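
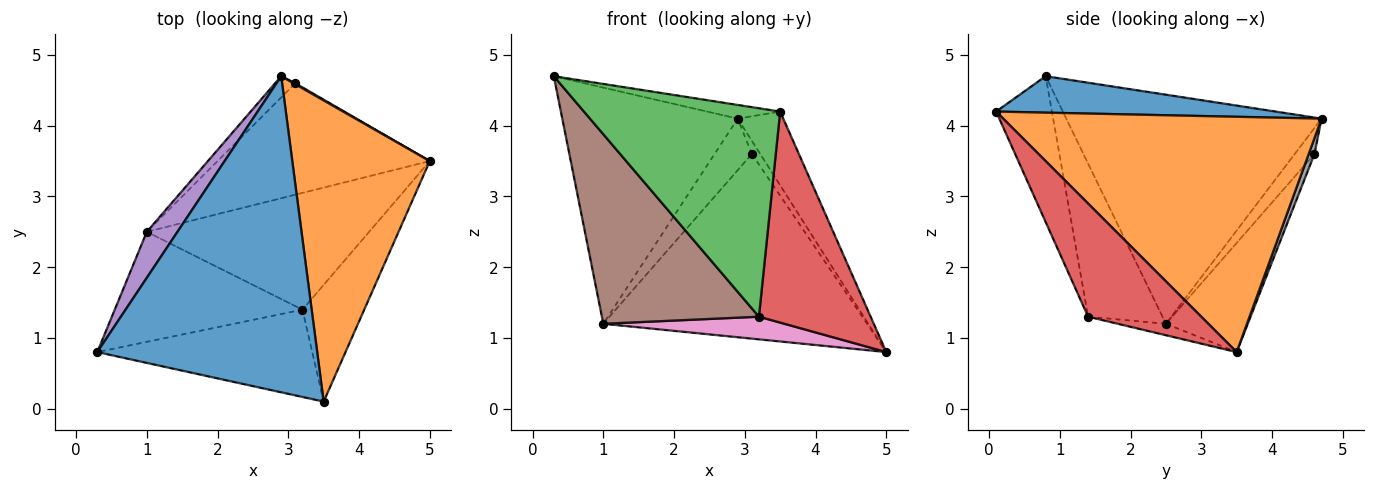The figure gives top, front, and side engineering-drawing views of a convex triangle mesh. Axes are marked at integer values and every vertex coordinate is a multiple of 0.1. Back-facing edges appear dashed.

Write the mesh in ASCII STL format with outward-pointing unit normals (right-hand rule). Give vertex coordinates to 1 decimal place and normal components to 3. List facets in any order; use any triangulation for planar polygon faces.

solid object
 facet normal 0.163 0.043 0.986
  outer loop
   vertex 2.9 4.7 4.1
   vertex 0.3 0.8 4.7
   vertex 3.5 0.1 4.2
  endloop
 endfacet
 facet normal 0.857 0.123 0.501
  outer loop
   vertex 2.9 4.7 4.1
   vertex 3.5 0.1 4.2
   vertex 5.0 3.5 0.8
  endloop
 endfacet
 facet normal -0.254 -0.892 -0.374
  outer loop
   vertex 3.2 1.4 1.3
   vertex 3.5 0.1 4.2
   vertex 0.3 0.8 4.7
  endloop
 endfacet
 facet normal 0.663 -0.655 -0.362
  outer loop
   vertex 3.2 1.4 1.3
   vertex 5.0 3.5 0.8
   vertex 3.5 0.1 4.2
  endloop
 endfacet
 facet normal -0.819 0.563 0.110
  outer loop
   vertex 1.0 2.5 1.2
   vertex 0.3 0.8 4.7
   vertex 2.9 4.7 4.1
  endloop
 endfacet
 facet normal -0.379 -0.800 -0.465
  outer loop
   vertex 1.0 2.5 1.2
   vertex 3.2 1.4 1.3
   vertex 0.3 0.8 4.7
  endloop
 endfacet
 facet normal -0.051 -0.190 -0.980
  outer loop
   vertex 1.0 2.5 1.2
   vertex 5.0 3.5 0.8
   vertex 3.2 1.4 1.3
  endloop
 endfacet
 facet normal 0.568 0.821 0.063
  outer loop
   vertex 3.1 4.6 3.6
   vertex 2.9 4.7 4.1
   vertex 5.0 3.5 0.8
  endloop
 endfacet
 facet normal -0.257 0.827 -0.499
  outer loop
   vertex 3.1 4.6 3.6
   vertex 5.0 3.5 0.8
   vertex 1.0 2.5 1.2
  endloop
 endfacet
 facet normal -0.440 0.831 -0.342
  outer loop
   vertex 3.1 4.6 3.6
   vertex 1.0 2.5 1.2
   vertex 2.9 4.7 4.1
  endloop
 endfacet
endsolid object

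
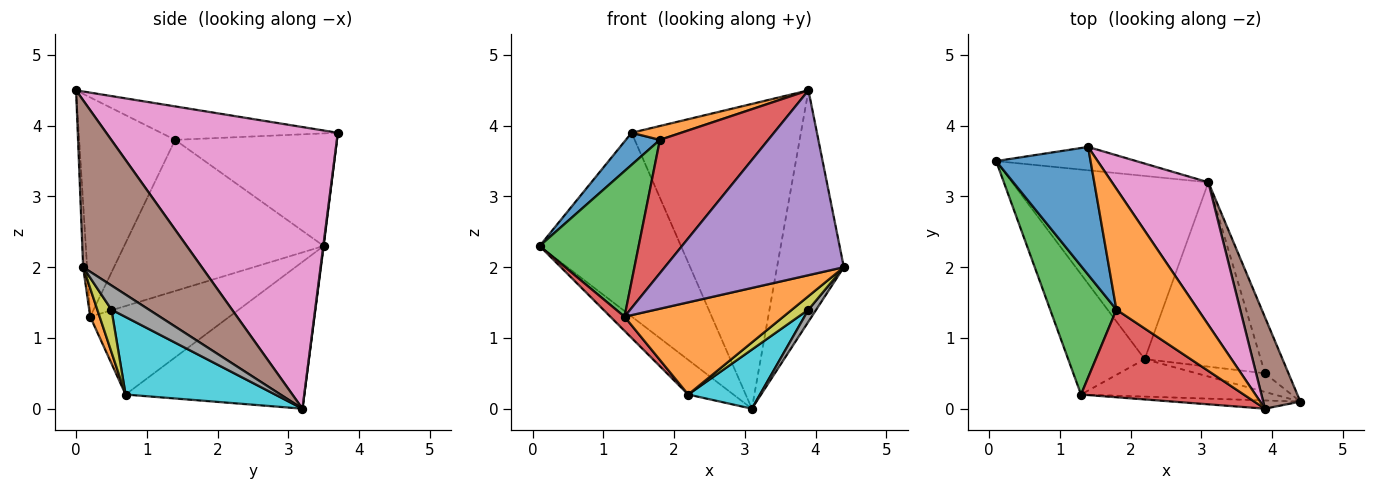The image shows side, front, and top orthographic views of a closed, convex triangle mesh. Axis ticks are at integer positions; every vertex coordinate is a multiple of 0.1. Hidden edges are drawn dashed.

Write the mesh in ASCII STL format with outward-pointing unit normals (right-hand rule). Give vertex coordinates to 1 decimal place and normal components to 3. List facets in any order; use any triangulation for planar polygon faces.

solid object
 facet normal 0.003 0.992 -0.126
  outer loop
   vertex 1.4 3.7 3.9
   vertex 3.1 3.2 0.0
   vertex 0.1 3.5 2.3
  endloop
 endfacet
 facet normal 0.055 -0.925 -0.376
  outer loop
   vertex 2.2 0.7 0.2
   vertex 4.4 0.1 2.0
   vertex 1.3 0.2 1.3
  endloop
 endfacet
 facet normal -0.592 0.150 -0.792
  outer loop
   vertex 2.2 0.7 0.2
   vertex 0.1 3.5 2.3
   vertex 3.1 3.2 0.0
  endloop
 endfacet
 facet normal -0.754 -0.077 -0.652
  outer loop
   vertex 2.2 0.7 0.2
   vertex 1.3 0.2 1.3
   vertex 0.1 3.5 2.3
  endloop
 endfacet
 facet normal -0.022 -0.999 -0.044
  outer loop
   vertex 3.9 0.0 4.5
   vertex 1.3 0.2 1.3
   vertex 4.4 0.1 2.0
  endloop
 endfacet
 facet normal 0.855 0.482 0.190
  outer loop
   vertex 3.9 0.0 4.5
   vertex 4.4 0.1 2.0
   vertex 3.1 3.2 0.0
  endloop
 endfacet
 facet normal 0.778 0.569 0.266
  outer loop
   vertex 3.9 0.0 4.5
   vertex 3.1 3.2 0.0
   vertex 1.4 3.7 3.9
  endloop
 endfacet
 facet normal 0.709 -0.147 -0.689
  outer loop
   vertex 3.9 0.5 1.4
   vertex 3.1 3.2 0.0
   vertex 4.4 0.1 2.0
  endloop
 endfacet
 facet normal 0.449 -0.524 -0.724
  outer loop
   vertex 3.9 0.5 1.4
   vertex 4.4 0.1 2.0
   vertex 2.2 0.7 0.2
  endloop
 endfacet
 facet normal 0.537 -0.258 -0.803
  outer loop
   vertex 3.9 0.5 1.4
   vertex 2.2 0.7 0.2
   vertex 3.1 3.2 0.0
  endloop
 endfacet
 facet normal -0.756 -0.159 0.634
  outer loop
   vertex 1.8 1.4 3.8
   vertex 1.4 3.7 3.9
   vertex 0.1 3.5 2.3
  endloop
 endfacet
 facet normal -0.377 -0.106 0.920
  outer loop
   vertex 1.8 1.4 3.8
   vertex 3.9 0.0 4.5
   vertex 1.4 3.7 3.9
  endloop
 endfacet
 facet normal -0.834 -0.414 0.365
  outer loop
   vertex 1.8 1.4 3.8
   vertex 0.1 3.5 2.3
   vertex 1.3 0.2 1.3
  endloop
 endfacet
 facet normal -0.595 -0.672 0.441
  outer loop
   vertex 1.8 1.4 3.8
   vertex 1.3 0.2 1.3
   vertex 3.9 0.0 4.5
  endloop
 endfacet
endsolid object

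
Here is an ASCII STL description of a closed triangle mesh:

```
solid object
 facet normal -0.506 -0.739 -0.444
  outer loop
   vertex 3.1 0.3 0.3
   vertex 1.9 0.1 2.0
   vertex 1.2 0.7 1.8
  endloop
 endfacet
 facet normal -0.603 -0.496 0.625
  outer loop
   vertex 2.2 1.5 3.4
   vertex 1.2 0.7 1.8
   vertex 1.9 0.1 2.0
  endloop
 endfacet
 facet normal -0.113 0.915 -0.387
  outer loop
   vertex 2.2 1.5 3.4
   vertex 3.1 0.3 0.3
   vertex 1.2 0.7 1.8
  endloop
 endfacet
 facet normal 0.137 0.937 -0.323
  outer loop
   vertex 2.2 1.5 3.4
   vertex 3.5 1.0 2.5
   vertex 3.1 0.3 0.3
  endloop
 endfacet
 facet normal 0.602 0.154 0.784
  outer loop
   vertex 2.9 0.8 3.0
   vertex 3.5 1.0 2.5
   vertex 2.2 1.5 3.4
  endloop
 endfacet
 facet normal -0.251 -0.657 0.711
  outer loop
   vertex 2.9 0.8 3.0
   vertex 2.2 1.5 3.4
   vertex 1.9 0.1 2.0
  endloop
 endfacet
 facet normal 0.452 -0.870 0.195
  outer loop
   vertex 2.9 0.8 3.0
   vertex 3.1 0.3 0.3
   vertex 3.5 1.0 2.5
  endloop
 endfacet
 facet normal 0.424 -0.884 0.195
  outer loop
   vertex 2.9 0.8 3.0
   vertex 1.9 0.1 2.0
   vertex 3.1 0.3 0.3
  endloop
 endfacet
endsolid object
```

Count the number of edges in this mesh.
12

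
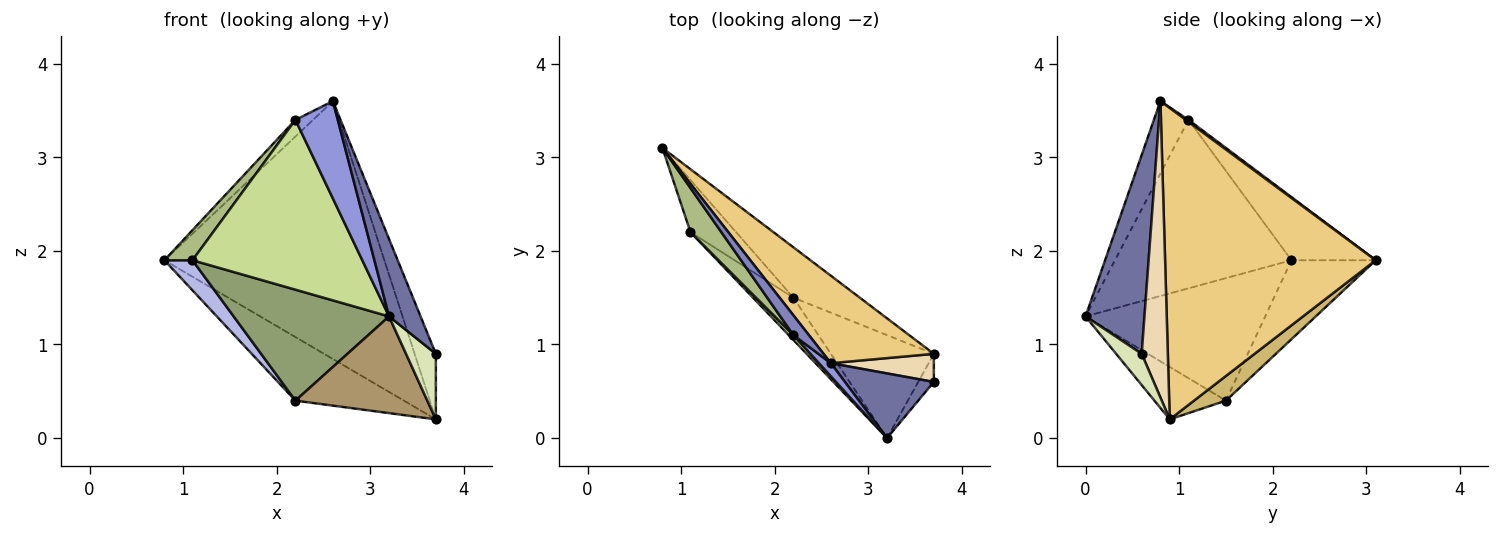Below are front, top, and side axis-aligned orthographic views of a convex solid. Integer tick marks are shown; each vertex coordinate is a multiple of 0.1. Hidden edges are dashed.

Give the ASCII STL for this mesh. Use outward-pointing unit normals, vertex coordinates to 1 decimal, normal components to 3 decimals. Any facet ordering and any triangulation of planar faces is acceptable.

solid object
 facet normal 0.820 -0.439 0.367
  outer loop
   vertex 2.6 0.8 3.6
   vertex 3.2 0.0 1.3
   vertex 3.7 0.6 0.9
  endloop
 endfacet
 facet normal 0.100 0.641 0.761
  outer loop
   vertex 2.2 1.1 3.4
   vertex 2.6 0.8 3.6
   vertex 0.8 3.1 1.9
  endloop
 endfacet
 facet normal -0.629 -0.770 0.104
  outer loop
   vertex 2.2 1.1 3.4
   vertex 3.2 0.0 1.3
   vertex 2.6 0.8 3.6
  endloop
 endfacet
 facet normal -0.832 -0.277 -0.481
  outer loop
   vertex 1.1 2.2 1.9
   vertex 0.8 3.1 1.9
   vertex 2.2 1.5 0.4
  endloop
 endfacet
 facet normal -0.734 -0.635 -0.242
  outer loop
   vertex 1.1 2.2 1.9
   vertex 2.2 1.5 0.4
   vertex 3.2 0.0 1.3
  endloop
 endfacet
 facet normal -0.861 -0.287 0.421
  outer loop
   vertex 1.1 2.2 1.9
   vertex 2.2 1.1 3.4
   vertex 0.8 3.1 1.9
  endloop
 endfacet
 facet normal -0.720 -0.693 0.020
  outer loop
   vertex 1.1 2.2 1.9
   vertex 3.2 0.0 1.3
   vertex 2.2 1.1 3.4
  endloop
 endfacet
 facet normal 0.619 -0.722 -0.309
  outer loop
   vertex 3.7 0.9 0.2
   vertex 3.7 0.6 0.9
   vertex 3.2 0.0 1.3
  endloop
 endfacet
 facet normal -0.348 -0.642 -0.683
  outer loop
   vertex 3.7 0.9 0.2
   vertex 3.2 0.0 1.3
   vertex 2.2 1.5 0.4
  endloop
 endfacet
 facet normal 0.225 0.764 -0.605
  outer loop
   vertex 3.7 0.9 0.2
   vertex 2.2 1.5 0.4
   vertex 0.8 3.1 1.9
  endloop
 endfacet
 facet normal 0.672 0.702 0.238
  outer loop
   vertex 3.7 0.9 0.2
   vertex 0.8 3.1 1.9
   vertex 2.6 0.8 3.6
  endloop
 endfacet
 facet normal 0.750 0.608 0.261
  outer loop
   vertex 3.7 0.9 0.2
   vertex 2.6 0.8 3.6
   vertex 3.7 0.6 0.9
  endloop
 endfacet
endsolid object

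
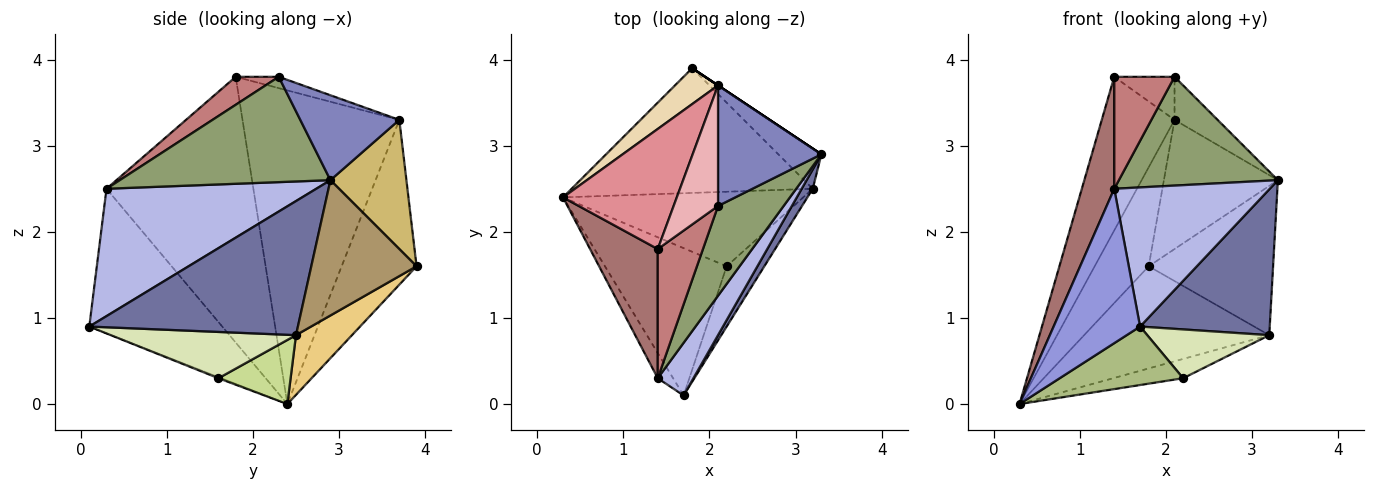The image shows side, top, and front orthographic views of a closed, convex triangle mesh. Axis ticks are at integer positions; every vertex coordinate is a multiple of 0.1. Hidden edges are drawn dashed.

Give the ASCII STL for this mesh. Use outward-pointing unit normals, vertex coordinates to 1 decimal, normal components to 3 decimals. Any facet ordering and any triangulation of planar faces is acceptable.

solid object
 facet normal 0.847 -0.527 0.070
  outer loop
   vertex 3.2 2.5 0.8
   vertex 3.3 2.9 2.6
   vertex 1.7 0.1 0.9
  endloop
 endfacet
 facet normal 0.612 0.266 0.745
  outer loop
   vertex 2.1 3.7 3.3
   vertex 2.1 2.3 3.8
   vertex 3.3 2.9 2.6
  endloop
 endfacet
 facet normal -0.835 -0.543 -0.089
  outer loop
   vertex 1.4 0.3 2.5
   vertex 0.3 2.4 0.0
   vertex 1.7 0.1 0.9
  endloop
 endfacet
 facet normal 0.784 -0.581 0.220
  outer loop
   vertex 1.4 0.3 2.5
   vertex 1.7 0.1 0.9
   vertex 3.3 2.9 2.6
  endloop
 endfacet
 facet normal 0.715 -0.539 0.445
  outer loop
   vertex 1.4 0.3 2.5
   vertex 3.3 2.9 2.6
   vertex 2.1 2.3 3.8
  endloop
 endfacet
 facet normal -0.009 -0.369 -0.929
  outer loop
   vertex 2.2 1.6 0.3
   vertex 1.7 0.1 0.9
   vertex 0.3 2.4 0.0
  endloop
 endfacet
 facet normal 0.250 0.243 -0.937
  outer loop
   vertex 2.2 1.6 0.3
   vertex 0.3 2.4 0.0
   vertex 3.2 2.5 0.8
  endloop
 endfacet
 facet normal 0.691 -0.455 -0.562
  outer loop
   vertex 2.2 1.6 0.3
   vertex 3.2 2.5 0.8
   vertex 1.7 0.1 0.9
  endloop
 endfacet
 facet normal 0.633 0.748 -0.201
  outer loop
   vertex 1.8 3.9 1.6
   vertex 3.3 2.9 2.6
   vertex 3.2 2.5 0.8
  endloop
 endfacet
 facet normal 0.555 0.832 0.000
  outer loop
   vertex 1.8 3.9 1.6
   vertex 2.1 3.7 3.3
   vertex 3.3 2.9 2.6
  endloop
 endfacet
 facet normal 0.188 0.622 -0.760
  outer loop
   vertex 1.8 3.9 1.6
   vertex 3.2 2.5 0.8
   vertex 0.3 2.4 0.0
  endloop
 endfacet
 facet normal -0.793 0.572 0.207
  outer loop
   vertex 1.8 3.9 1.6
   vertex 0.3 2.4 0.0
   vertex 2.1 3.7 3.3
  endloop
 endfacet
 facet normal -0.948 -0.209 0.241
  outer loop
   vertex 1.4 1.8 3.8
   vertex 0.3 2.4 0.0
   vertex 1.4 0.3 2.5
  endloop
 endfacet
 facet normal 0.424 -0.593 0.684
  outer loop
   vertex 1.4 1.8 3.8
   vertex 1.4 0.3 2.5
   vertex 2.1 2.3 3.8
  endloop
 endfacet
 facet normal -0.862 0.400 0.313
  outer loop
   vertex 1.4 1.8 3.8
   vertex 2.1 3.7 3.3
   vertex 0.3 2.4 0.0
  endloop
 endfacet
 facet normal -0.234 0.327 0.916
  outer loop
   vertex 1.4 1.8 3.8
   vertex 2.1 2.3 3.8
   vertex 2.1 3.7 3.3
  endloop
 endfacet
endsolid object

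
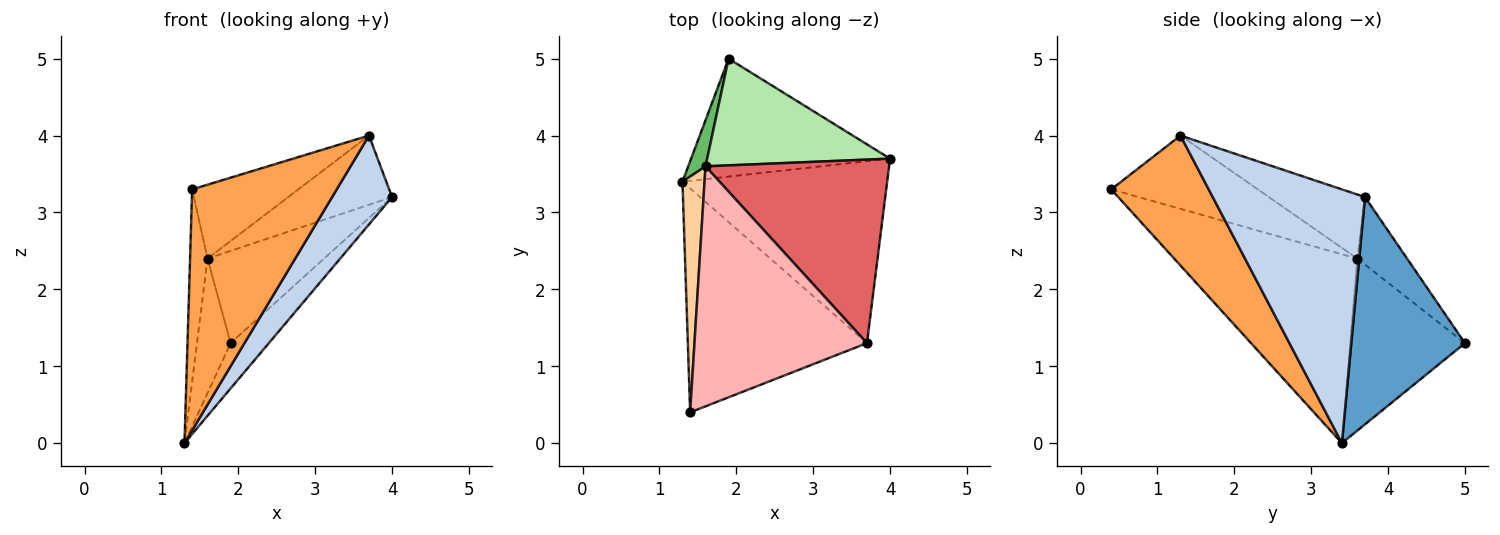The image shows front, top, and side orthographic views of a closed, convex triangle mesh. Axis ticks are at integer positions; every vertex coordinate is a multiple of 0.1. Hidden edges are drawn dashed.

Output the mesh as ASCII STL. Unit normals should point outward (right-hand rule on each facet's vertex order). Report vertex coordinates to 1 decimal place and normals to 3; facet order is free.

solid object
 facet normal 0.730 0.245 -0.639
  outer loop
   vertex 1.9 5.0 1.3
   vertex 4.0 3.7 3.2
   vertex 1.3 3.4 0.0
  endloop
 endfacet
 facet normal 0.744 -0.293 -0.600
  outer loop
   vertex 3.7 1.3 4.0
   vertex 1.3 3.4 0.0
   vertex 4.0 3.7 3.2
  endloop
 endfacet
 facet normal 0.443 -0.657 -0.610
  outer loop
   vertex 3.7 1.3 4.0
   vertex 1.4 0.4 3.3
   vertex 1.3 3.4 0.0
  endloop
 endfacet
 facet normal -0.989 0.094 0.116
  outer loop
   vertex 1.6 3.6 2.4
   vertex 1.3 3.4 0.0
   vertex 1.4 0.4 3.3
  endloop
 endfacet
 facet normal -0.955 0.280 0.096
  outer loop
   vertex 1.6 3.6 2.4
   vertex 1.9 5.0 1.3
   vertex 1.3 3.4 0.0
  endloop
 endfacet
 facet normal -0.269 0.630 0.728
  outer loop
   vertex 1.6 3.6 2.4
   vertex 4.0 3.7 3.2
   vertex 1.9 5.0 1.3
  endloop
 endfacet
 facet normal -0.310 0.335 0.889
  outer loop
   vertex 1.6 3.6 2.4
   vertex 3.7 1.3 4.0
   vertex 4.0 3.7 3.2
  endloop
 endfacet
 facet normal -0.376 0.273 0.886
  outer loop
   vertex 1.6 3.6 2.4
   vertex 1.4 0.4 3.3
   vertex 3.7 1.3 4.0
  endloop
 endfacet
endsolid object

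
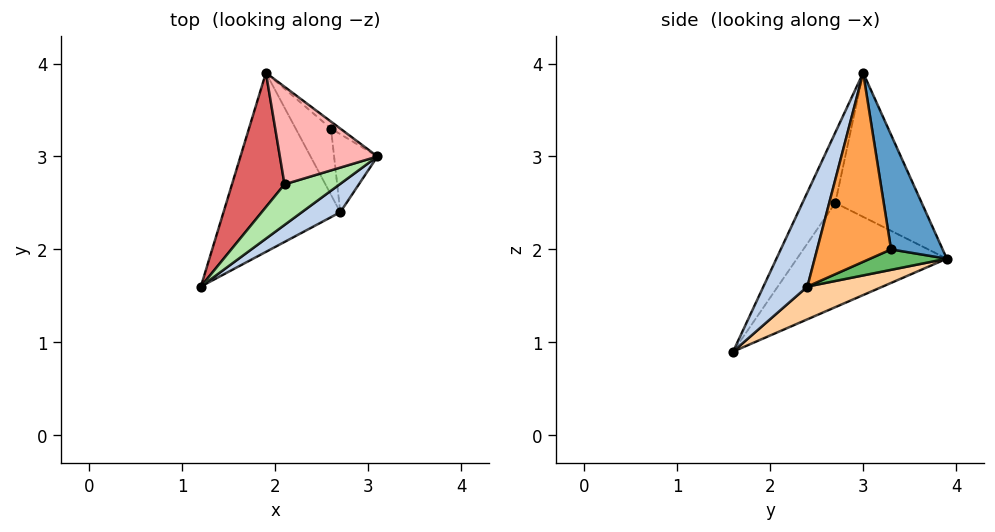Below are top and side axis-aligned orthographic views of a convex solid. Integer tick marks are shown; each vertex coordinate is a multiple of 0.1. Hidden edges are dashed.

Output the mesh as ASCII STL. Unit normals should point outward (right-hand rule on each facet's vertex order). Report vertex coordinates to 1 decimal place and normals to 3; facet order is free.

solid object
 facet normal 0.654 0.754 -0.053
  outer loop
   vertex 2.6 3.3 2.0
   vertex 1.9 3.9 1.9
   vertex 3.1 3.0 3.9
  endloop
 endfacet
 facet normal 0.403 -0.900 0.165
  outer loop
   vertex 2.7 2.4 1.6
   vertex 3.1 3.0 3.9
   vertex 1.2 1.6 0.9
  endloop
 endfacet
 facet normal 0.954 0.203 -0.219
  outer loop
   vertex 2.7 2.4 1.6
   vertex 2.6 3.3 2.0
   vertex 3.1 3.0 3.9
  endloop
 endfacet
 facet normal 0.256 0.319 -0.913
  outer loop
   vertex 2.7 2.4 1.6
   vertex 1.2 1.6 0.9
   vertex 1.9 3.9 1.9
  endloop
 endfacet
 facet normal 0.459 0.403 -0.792
  outer loop
   vertex 2.7 2.4 1.6
   vertex 1.9 3.9 1.9
   vertex 2.6 3.3 2.0
  endloop
 endfacet
 facet normal -0.763 -0.245 0.598
  outer loop
   vertex 2.1 2.7 2.5
   vertex 1.2 1.6 0.9
   vertex 3.1 3.0 3.9
  endloop
 endfacet
 facet normal -0.890 0.076 0.449
  outer loop
   vertex 2.1 2.7 2.5
   vertex 1.9 3.9 1.9
   vertex 1.2 1.6 0.9
  endloop
 endfacet
 facet normal -0.820 0.141 0.555
  outer loop
   vertex 2.1 2.7 2.5
   vertex 3.1 3.0 3.9
   vertex 1.9 3.9 1.9
  endloop
 endfacet
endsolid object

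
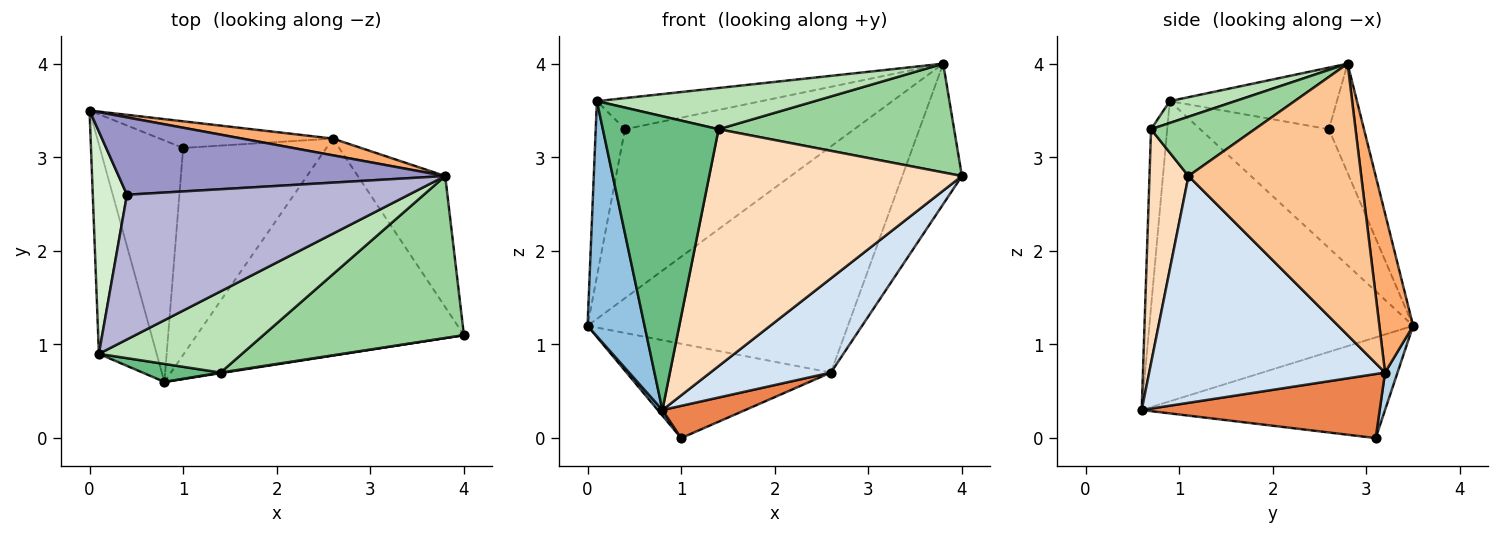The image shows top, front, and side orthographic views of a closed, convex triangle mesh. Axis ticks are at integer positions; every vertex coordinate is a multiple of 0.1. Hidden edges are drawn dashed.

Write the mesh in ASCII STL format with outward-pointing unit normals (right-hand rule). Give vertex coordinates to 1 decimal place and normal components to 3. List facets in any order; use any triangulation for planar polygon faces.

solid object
 facet normal -0.771 -0.015 -0.637
  outer loop
   vertex 1.0 3.1 0.0
   vertex 0.8 0.6 0.3
   vertex 0.0 3.5 1.2
  endloop
 endfacet
 facet normal -0.961 -0.208 -0.185
  outer loop
   vertex 0.1 0.9 3.6
   vertex 0.0 3.5 1.2
   vertex 0.8 0.6 0.3
  endloop
 endfacet
 facet normal 0.059 0.961 -0.271
  outer loop
   vertex 2.6 3.2 0.7
   vertex 1.0 3.1 0.0
   vertex 0.0 3.5 1.2
  endloop
 endfacet
 facet normal 0.614 -0.314 -0.724
  outer loop
   vertex 2.6 3.2 0.7
   vertex 4.0 1.1 2.8
   vertex 0.8 0.6 0.3
  endloop
 endfacet
 facet normal 0.404 -0.141 -0.904
  outer loop
   vertex 2.6 3.2 0.7
   vertex 0.8 0.6 0.3
   vertex 1.0 3.1 0.0
  endloop
 endfacet
 facet normal 0.128 0.989 0.073
  outer loop
   vertex 3.8 2.8 4.0
   vertex 2.6 3.2 0.7
   vertex 0.0 3.5 1.2
  endloop
 endfacet
 facet normal 0.904 0.312 -0.291
  outer loop
   vertex 3.8 2.8 4.0
   vertex 4.0 1.1 2.8
   vertex 2.6 3.2 0.7
  endloop
 endfacet
 facet normal 0.153 -0.988 0.002
  outer loop
   vertex 1.4 0.7 3.3
   vertex 0.8 0.6 0.3
   vertex 4.0 1.1 2.8
  endloop
 endfacet
 facet normal -0.138 -0.989 0.061
  outer loop
   vertex 1.4 0.7 3.3
   vertex 0.1 0.9 3.6
   vertex 0.8 0.6 0.3
  endloop
 endfacet
 facet normal 0.238 -0.541 0.806
  outer loop
   vertex 1.4 0.7 3.3
   vertex 4.0 1.1 2.8
   vertex 3.8 2.8 4.0
  endloop
 endfacet
 facet normal 0.135 -0.449 0.883
  outer loop
   vertex 1.4 0.7 3.3
   vertex 3.8 2.8 4.0
   vertex 0.1 0.9 3.6
  endloop
 endfacet
 facet normal -0.939 0.213 0.270
  outer loop
   vertex 0.4 2.6 3.3
   vertex 0.0 3.5 1.2
   vertex 0.1 0.9 3.6
  endloop
 endfacet
 facet normal -0.138 0.901 0.412
  outer loop
   vertex 0.4 2.6 3.3
   vertex 3.8 2.8 4.0
   vertex 0.0 3.5 1.2
  endloop
 endfacet
 facet normal -0.209 0.206 0.956
  outer loop
   vertex 0.4 2.6 3.3
   vertex 0.1 0.9 3.6
   vertex 3.8 2.8 4.0
  endloop
 endfacet
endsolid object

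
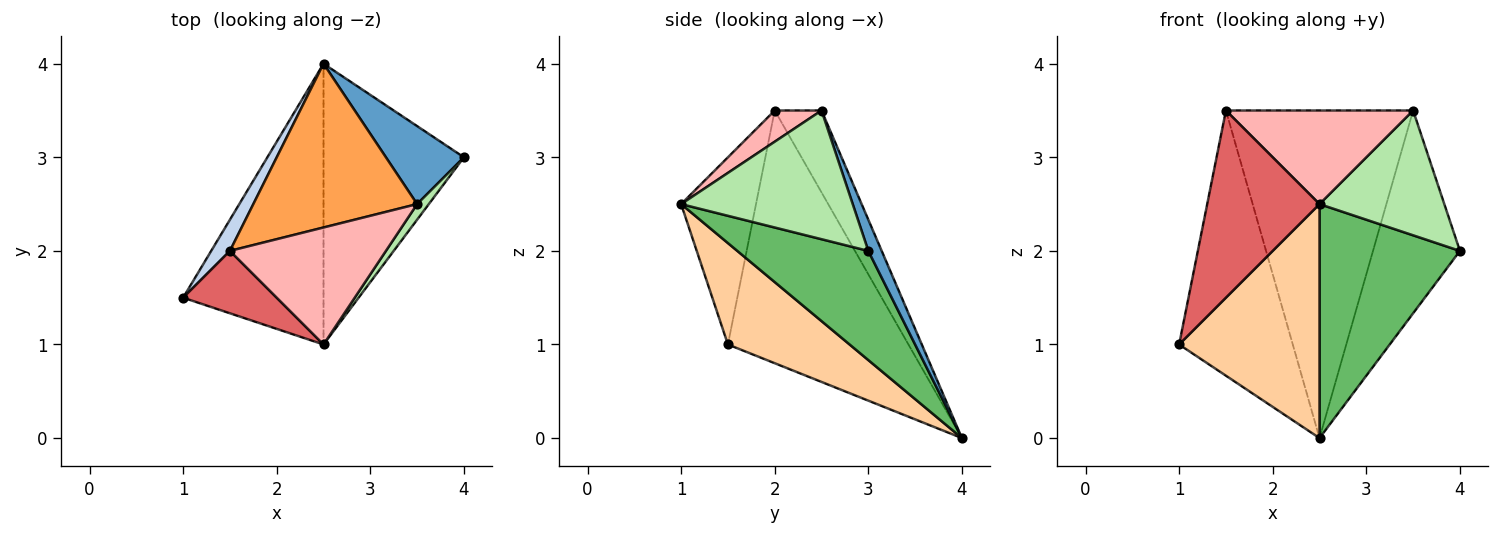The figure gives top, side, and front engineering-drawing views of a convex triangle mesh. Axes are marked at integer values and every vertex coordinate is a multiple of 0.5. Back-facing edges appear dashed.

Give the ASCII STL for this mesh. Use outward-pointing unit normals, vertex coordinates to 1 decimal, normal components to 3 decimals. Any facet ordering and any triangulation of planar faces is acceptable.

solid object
 facet normal 0.142 0.924 0.355
  outer loop
   vertex 3.5 2.5 3.5
   vertex 4.0 3.0 2.0
   vertex 2.5 4.0 0.0
  endloop
 endfacet
 facet normal -0.845 0.532 0.063
  outer loop
   vertex 1.5 2.0 3.5
   vertex 2.5 4.0 0.0
   vertex 1.0 1.5 1.0
  endloop
 endfacet
 facet normal -0.218 0.873 0.436
  outer loop
   vertex 1.5 2.0 3.5
   vertex 3.5 2.5 3.5
   vertex 2.5 4.0 0.0
  endloop
 endfacet
 facet normal 0.485 -0.560 -0.672
  outer loop
   vertex 2.5 1.0 2.5
   vertex 1.0 1.5 1.0
   vertex 2.5 4.0 0.0
  endloop
 endfacet
 facet normal 0.513 -0.550 -0.659
  outer loop
   vertex 2.5 1.0 2.5
   vertex 2.5 4.0 0.0
   vertex 4.0 3.0 2.0
  endloop
 endfacet
 facet normal 0.807 -0.587 0.073
  outer loop
   vertex 2.5 1.0 2.5
   vertex 4.0 3.0 2.0
   vertex 3.5 2.5 3.5
  endloop
 endfacet
 facet normal -0.535 -0.802 0.267
  outer loop
   vertex 2.5 1.0 2.5
   vertex 1.5 2.0 3.5
   vertex 1.0 1.5 1.0
  endloop
 endfacet
 facet normal 0.154 -0.617 0.772
  outer loop
   vertex 2.5 1.0 2.5
   vertex 3.5 2.5 3.5
   vertex 1.5 2.0 3.5
  endloop
 endfacet
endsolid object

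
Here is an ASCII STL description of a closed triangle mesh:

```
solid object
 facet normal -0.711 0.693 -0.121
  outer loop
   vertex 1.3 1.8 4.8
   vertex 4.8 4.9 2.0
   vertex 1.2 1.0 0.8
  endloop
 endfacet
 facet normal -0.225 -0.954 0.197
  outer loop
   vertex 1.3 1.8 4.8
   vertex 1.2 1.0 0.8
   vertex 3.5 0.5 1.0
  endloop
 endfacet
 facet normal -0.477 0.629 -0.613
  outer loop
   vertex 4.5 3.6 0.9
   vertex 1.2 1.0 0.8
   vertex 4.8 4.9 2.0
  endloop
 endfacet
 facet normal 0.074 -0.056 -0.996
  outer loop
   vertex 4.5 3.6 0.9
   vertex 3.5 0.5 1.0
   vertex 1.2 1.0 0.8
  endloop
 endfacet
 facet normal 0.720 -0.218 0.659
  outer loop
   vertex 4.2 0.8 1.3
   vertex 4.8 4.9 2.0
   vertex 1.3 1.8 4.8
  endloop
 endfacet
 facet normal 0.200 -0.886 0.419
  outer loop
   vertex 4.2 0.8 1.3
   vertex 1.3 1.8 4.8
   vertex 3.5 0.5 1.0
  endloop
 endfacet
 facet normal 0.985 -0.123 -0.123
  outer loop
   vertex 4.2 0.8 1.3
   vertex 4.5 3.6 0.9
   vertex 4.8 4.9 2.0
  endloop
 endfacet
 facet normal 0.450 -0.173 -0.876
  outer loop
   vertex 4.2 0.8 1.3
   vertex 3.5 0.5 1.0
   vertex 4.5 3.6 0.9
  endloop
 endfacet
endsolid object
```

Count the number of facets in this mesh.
8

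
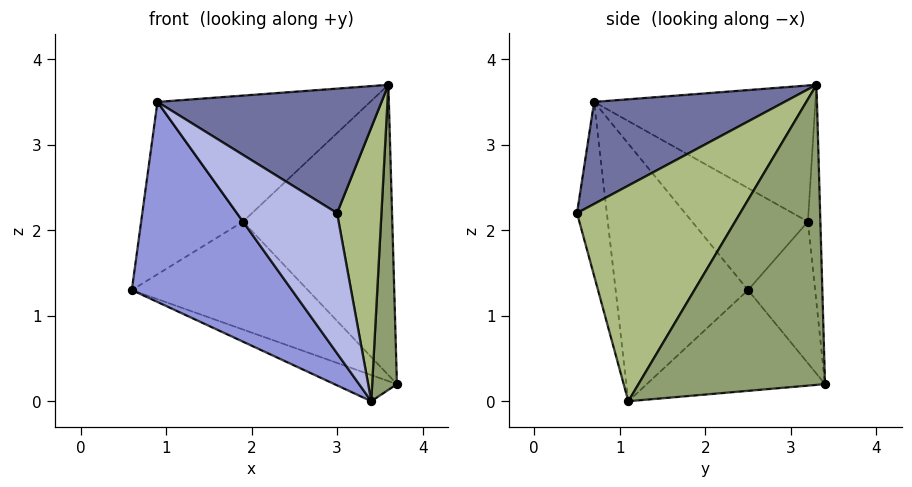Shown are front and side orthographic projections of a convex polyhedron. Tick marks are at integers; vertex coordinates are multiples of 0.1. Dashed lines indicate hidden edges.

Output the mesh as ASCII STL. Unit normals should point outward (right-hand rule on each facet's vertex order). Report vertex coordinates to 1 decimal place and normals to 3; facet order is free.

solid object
 facet normal 0.422 -0.497 0.758
  outer loop
   vertex 0.9 0.7 3.5
   vertex 3.0 0.5 2.2
   vertex 3.6 3.3 3.7
  endloop
 endfacet
 facet normal -0.364 0.128 -0.922
  outer loop
   vertex 3.4 1.1 0.0
   vertex 0.6 2.5 1.3
   vertex 3.7 3.4 0.2
  endloop
 endfacet
 facet normal -0.560 -0.677 -0.477
  outer loop
   vertex 3.4 1.1 0.0
   vertex 0.9 0.7 3.5
   vertex 0.6 2.5 1.3
  endloop
 endfacet
 facet normal -0.272 -0.915 -0.299
  outer loop
   vertex 3.4 1.1 0.0
   vertex 3.0 0.5 2.2
   vertex 0.9 0.7 3.5
  endloop
 endfacet
 facet normal 0.991 -0.131 0.025
  outer loop
   vertex 3.4 1.1 0.0
   vertex 3.7 3.4 0.2
   vertex 3.6 3.3 3.7
  endloop
 endfacet
 facet normal 0.960 -0.261 0.103
  outer loop
   vertex 3.4 1.1 0.0
   vertex 3.6 3.3 3.7
   vertex 3.0 0.5 2.2
  endloop
 endfacet
 facet normal -0.346 0.909 -0.232
  outer loop
   vertex 1.9 3.2 2.1
   vertex 3.7 3.4 0.2
   vertex 0.6 2.5 1.3
  endloop
 endfacet
 facet normal -0.083 0.996 0.026
  outer loop
   vertex 1.9 3.2 2.1
   vertex 3.6 3.3 3.7
   vertex 3.7 3.4 0.2
  endloop
 endfacet
 facet normal -0.632 0.555 0.541
  outer loop
   vertex 1.9 3.2 2.1
   vertex 0.6 2.5 1.3
   vertex 0.9 0.7 3.5
  endloop
 endfacet
 facet normal -0.584 0.562 0.586
  outer loop
   vertex 1.9 3.2 2.1
   vertex 0.9 0.7 3.5
   vertex 3.6 3.3 3.7
  endloop
 endfacet
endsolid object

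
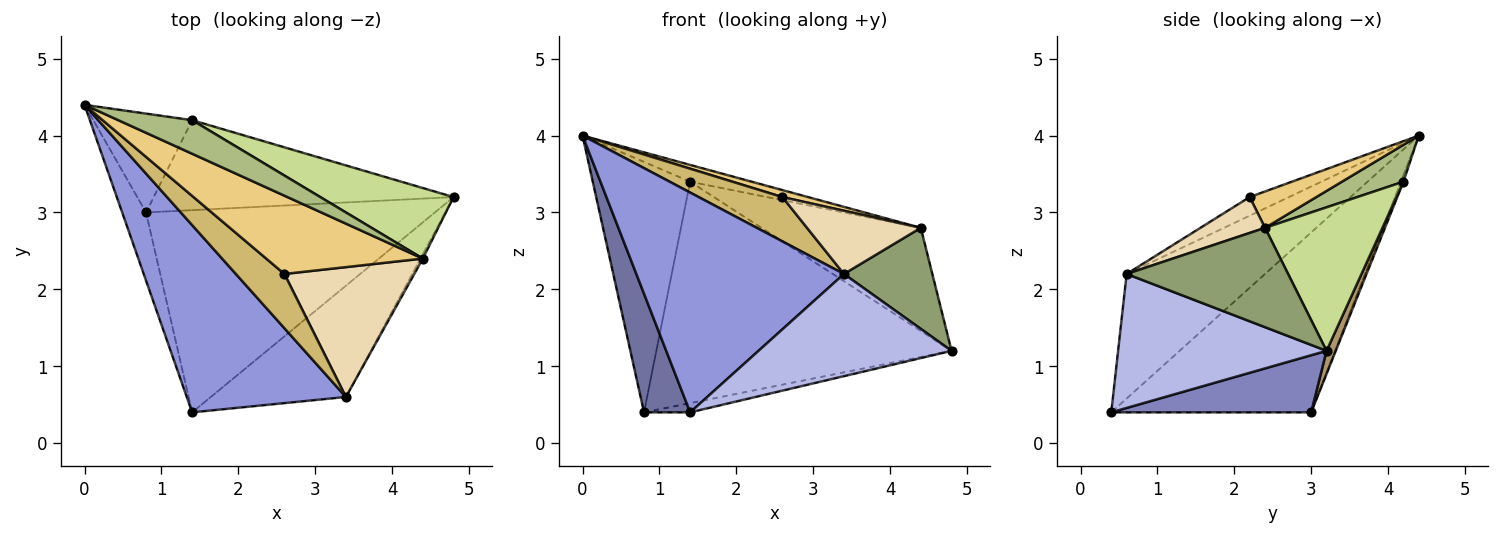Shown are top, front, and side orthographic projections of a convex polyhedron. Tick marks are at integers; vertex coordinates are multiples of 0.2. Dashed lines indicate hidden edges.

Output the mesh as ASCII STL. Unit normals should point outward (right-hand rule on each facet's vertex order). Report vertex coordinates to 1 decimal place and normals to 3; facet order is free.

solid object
 facet normal -0.966 -0.223 -0.128
  outer loop
   vertex 0.8 3.0 0.4
   vertex 1.4 0.4 0.4
   vertex 0.0 4.4 4.0
  endloop
 endfacet
 facet normal 0.194 0.045 -0.980
  outer loop
   vertex 0.8 3.0 0.4
   vertex 4.8 3.2 1.2
   vertex 1.4 0.4 0.4
  endloop
 endfacet
 facet normal -0.453 -0.679 0.578
  outer loop
   vertex 3.4 0.6 2.2
   vertex 0.0 4.4 4.0
   vertex 1.4 0.4 0.4
  endloop
 endfacet
 facet normal 0.590 -0.546 -0.595
  outer loop
   vertex 3.4 0.6 2.2
   vertex 1.4 0.4 0.4
   vertex 4.8 3.2 1.2
  endloop
 endfacet
 facet normal 0.877 -0.480 -0.021
  outer loop
   vertex 4.4 2.4 2.8
   vertex 3.4 0.6 2.2
   vertex 4.8 3.2 1.2
  endloop
 endfacet
 facet normal 0.408 0.408 0.816
  outer loop
   vertex 1.4 4.2 3.4
   vertex 0.0 4.4 4.0
   vertex 4.4 2.4 2.8
  endloop
 endfacet
 facet normal 0.520 0.705 0.482
  outer loop
   vertex 1.4 4.2 3.4
   vertex 4.4 2.4 2.8
   vertex 4.8 3.2 1.2
  endloop
 endfacet
 facet normal -0.024 0.930 -0.367
  outer loop
   vertex 1.4 4.2 3.4
   vertex 0.8 3.0 0.4
   vertex 0.0 4.4 4.0
  endloop
 endfacet
 facet normal 0.029 0.926 -0.376
  outer loop
   vertex 1.4 4.2 3.4
   vertex 4.8 3.2 1.2
   vertex 0.8 3.0 0.4
  endloop
 endfacet
 facet normal -0.285 -0.606 0.742
  outer loop
   vertex 2.6 2.2 3.2
   vertex 0.0 4.4 4.0
   vertex 3.4 0.6 2.2
  endloop
 endfacet
 facet normal 0.225 -0.087 0.970
  outer loop
   vertex 2.6 2.2 3.2
   vertex 4.4 2.4 2.8
   vertex 0.0 4.4 4.0
  endloop
 endfacet
 facet normal 0.241 -0.425 0.873
  outer loop
   vertex 2.6 2.2 3.2
   vertex 3.4 0.6 2.2
   vertex 4.4 2.4 2.8
  endloop
 endfacet
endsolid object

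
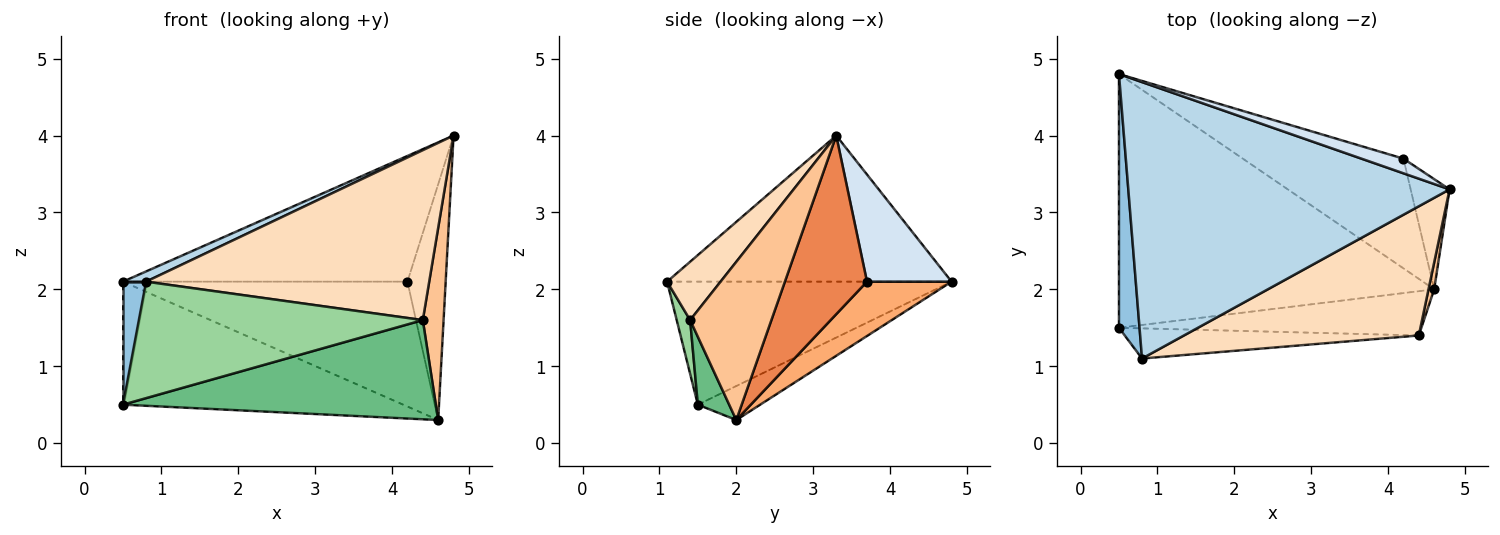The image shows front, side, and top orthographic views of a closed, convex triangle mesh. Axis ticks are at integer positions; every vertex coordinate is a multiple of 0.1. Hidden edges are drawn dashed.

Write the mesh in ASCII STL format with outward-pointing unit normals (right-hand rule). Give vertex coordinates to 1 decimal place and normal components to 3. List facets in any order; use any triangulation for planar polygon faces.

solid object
 facet normal -0.097 0.434 -0.896
  outer loop
   vertex 4.6 2.0 0.3
   vertex 0.5 1.5 0.5
   vertex 0.5 4.8 2.1
  endloop
 endfacet
 facet normal -0.983 -0.080 0.164
  outer loop
   vertex 0.8 1.1 2.1
   vertex 0.5 4.8 2.1
   vertex 0.5 1.5 0.5
  endloop
 endfacet
 facet normal -0.414 -0.034 0.910
  outer loop
   vertex 0.8 1.1 2.1
   vertex 4.8 3.3 4.0
   vertex 0.5 4.8 2.1
  endloop
 endfacet
 facet normal 0.283 0.953 0.111
  outer loop
   vertex 4.2 3.7 2.1
   vertex 0.5 4.8 2.1
   vertex 4.8 3.3 4.0
  endloop
 endfacet
 facet normal 0.889 0.414 -0.194
  outer loop
   vertex 4.2 3.7 2.1
   vertex 4.8 3.3 4.0
   vertex 4.6 2.0 0.3
  endloop
 endfacet
 facet normal 0.218 0.733 -0.644
  outer loop
   vertex 4.2 3.7 2.1
   vertex 4.6 2.0 0.3
   vertex 0.5 4.8 2.1
  endloop
 endfacet
 facet normal 0.968 -0.248 0.035
  outer loop
   vertex 4.4 1.4 1.6
   vertex 4.6 2.0 0.3
   vertex 4.8 3.3 4.0
  endloop
 endfacet
 facet normal 0.149 -0.787 0.598
  outer loop
   vertex 4.4 1.4 1.6
   vertex 4.8 3.3 4.0
   vertex 0.8 1.1 2.1
  endloop
 endfacet
 facet normal 0.091 -0.909 -0.406
  outer loop
   vertex 4.4 1.4 1.6
   vertex 0.5 1.5 0.5
   vertex 4.6 2.0 0.3
  endloop
 endfacet
 facet normal 0.046 -0.967 -0.250
  outer loop
   vertex 4.4 1.4 1.6
   vertex 0.8 1.1 2.1
   vertex 0.5 1.5 0.5
  endloop
 endfacet
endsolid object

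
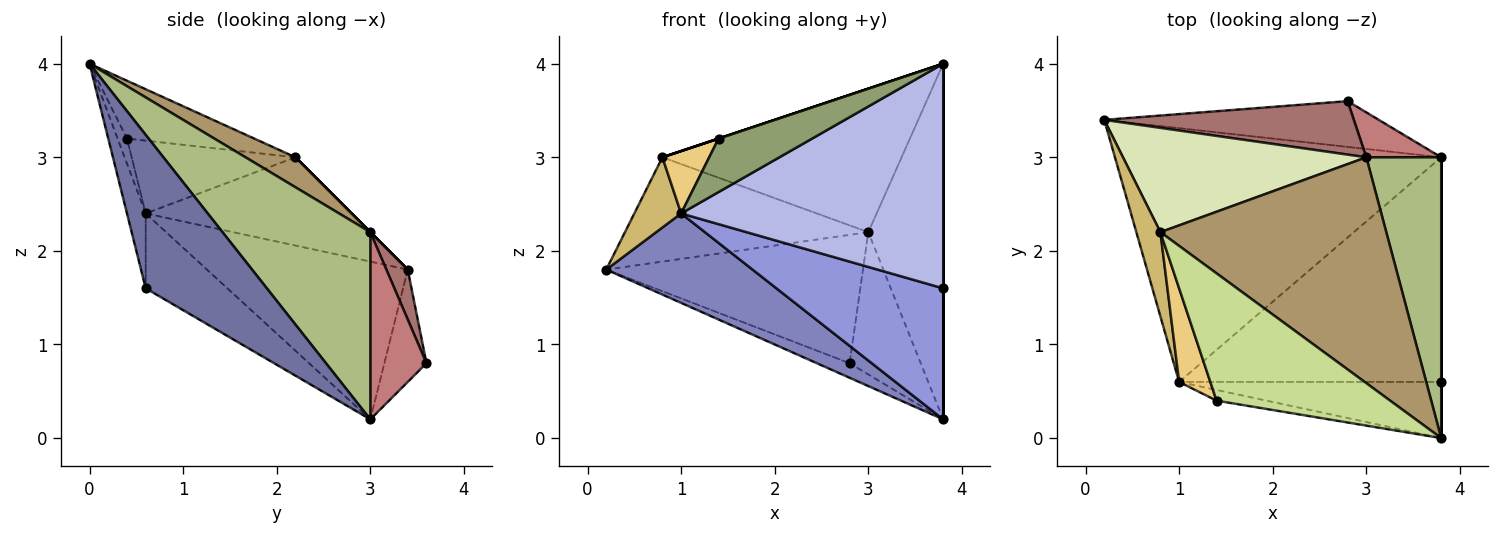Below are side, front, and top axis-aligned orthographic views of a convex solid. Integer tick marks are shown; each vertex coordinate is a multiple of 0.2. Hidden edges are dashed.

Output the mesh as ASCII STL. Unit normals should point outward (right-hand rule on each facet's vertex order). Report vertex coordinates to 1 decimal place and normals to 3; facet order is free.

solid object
 facet normal 1.000 0.000 0.000
  outer loop
   vertex 3.8 0.0 4.0
   vertex 3.8 0.6 1.6
   vertex 3.8 3.0 0.2
  endloop
 endfacet
 facet normal -0.415 -0.302 -0.858
  outer loop
   vertex 1.0 0.6 2.4
   vertex 0.2 3.4 1.8
   vertex 3.8 3.0 0.2
  endloop
 endfacet
 facet normal -0.240 -0.489 -0.839
  outer loop
   vertex 1.0 0.6 2.4
   vertex 3.8 3.0 0.2
   vertex 3.8 0.6 1.6
  endloop
 endfacet
 facet normal -0.069 -0.968 -0.242
  outer loop
   vertex 1.0 0.6 2.4
   vertex 3.8 0.6 1.6
   vertex 3.8 0.0 4.0
  endloop
 endfacet
 facet normal -0.098 -0.976 -0.195
  outer loop
   vertex 1.0 0.6 2.4
   vertex 3.8 0.0 4.0
   vertex 1.4 0.4 3.2
  endloop
 endfacet
 facet normal 0.840 0.426 0.336
  outer loop
   vertex 3.0 3.0 2.2
   vertex 3.8 0.0 4.0
   vertex 3.8 3.0 0.2
  endloop
 endfacet
 facet normal -0.316 0.000 0.949
  outer loop
   vertex 0.8 2.2 3.0
   vertex 1.4 0.4 3.2
   vertex 3.8 0.0 4.0
  endloop
 endfacet
 facet normal 0.000 0.707 0.707
  outer loop
   vertex 0.8 2.2 3.0
   vertex 3.0 3.0 2.2
   vertex 0.2 3.4 1.8
  endloop
 endfacet
 facet normal 0.111 0.533 0.839
  outer loop
   vertex 0.8 2.2 3.0
   vertex 3.8 0.0 4.0
   vertex 3.0 3.0 2.2
  endloop
 endfacet
 facet normal -0.942 -0.214 0.257
  outer loop
   vertex 0.8 2.2 3.0
   vertex 0.2 3.4 1.8
   vertex 1.0 0.6 2.4
  endloop
 endfacet
 facet normal -0.889 -0.254 0.381
  outer loop
   vertex 0.8 2.2 3.0
   vertex 1.0 0.6 2.4
   vertex 1.4 0.4 3.2
  endloop
 endfacet
 facet normal -0.363 0.282 -0.888
  outer loop
   vertex 2.8 3.6 0.8
   vertex 3.8 3.0 0.2
   vertex 0.2 3.4 1.8
  endloop
 endfacet
 facet normal 0.077 0.920 0.383
  outer loop
   vertex 2.8 3.6 0.8
   vertex 0.2 3.4 1.8
   vertex 3.0 3.0 2.2
  endloop
 endfacet
 facet normal 0.601 0.762 0.241
  outer loop
   vertex 2.8 3.6 0.8
   vertex 3.0 3.0 2.2
   vertex 3.8 3.0 0.2
  endloop
 endfacet
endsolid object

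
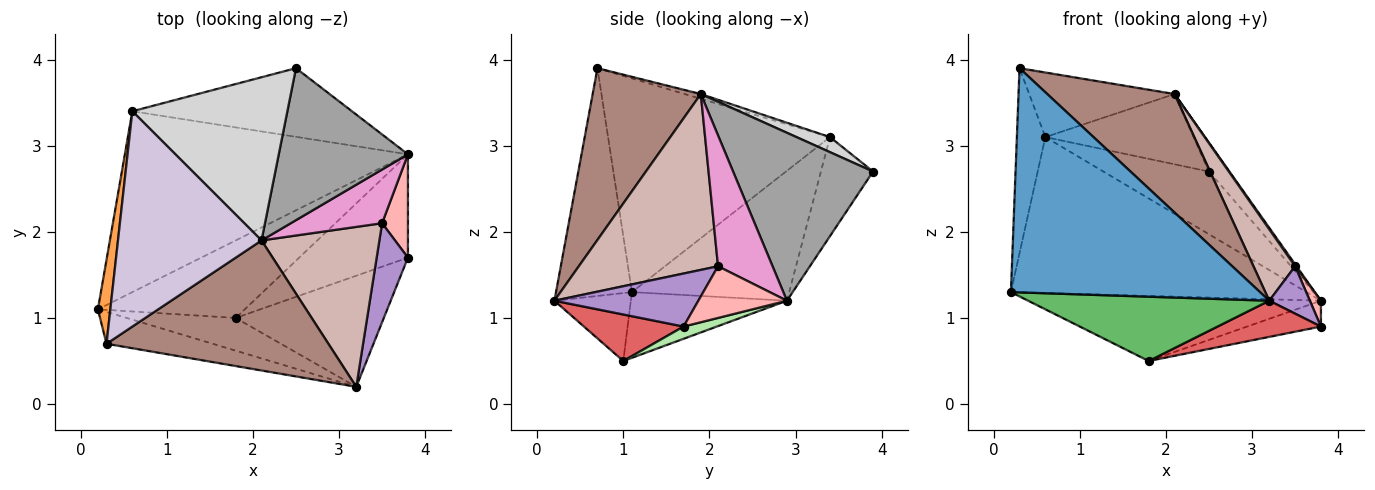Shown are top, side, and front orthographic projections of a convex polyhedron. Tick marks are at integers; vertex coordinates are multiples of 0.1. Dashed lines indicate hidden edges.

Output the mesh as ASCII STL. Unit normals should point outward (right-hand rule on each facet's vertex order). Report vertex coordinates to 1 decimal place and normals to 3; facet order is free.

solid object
 facet normal -0.289 -0.948 -0.135
  outer loop
   vertex 0.3 0.7 3.9
   vertex 0.2 1.1 1.3
   vertex 3.2 0.2 1.2
  endloop
 endfacet
 facet normal -0.328 0.617 -0.715
  outer loop
   vertex 0.6 3.4 3.1
   vertex 3.8 2.9 1.2
   vertex 0.2 1.1 1.3
  endloop
 endfacet
 facet normal -0.990 0.127 0.058
  outer loop
   vertex 0.6 3.4 3.1
   vertex 0.2 1.1 1.3
   vertex 0.3 0.7 3.9
  endloop
 endfacet
 facet normal -0.324 0.608 -0.725
  outer loop
   vertex 1.8 1.0 0.5
   vertex 0.2 1.1 1.3
   vertex 3.8 2.9 1.2
  endloop
 endfacet
 facet normal -0.272 -0.858 -0.436
  outer loop
   vertex 1.8 1.0 0.5
   vertex 3.2 0.2 1.2
   vertex 0.2 1.1 1.3
  endloop
 endfacet
 facet normal 0.108 0.241 -0.964
  outer loop
   vertex 3.8 1.7 0.9
   vertex 1.8 1.0 0.5
   vertex 3.8 2.9 1.2
  endloop
 endfacet
 facet normal 0.286 -0.297 -0.911
  outer loop
   vertex 3.8 1.7 0.9
   vertex 3.2 0.2 1.2
   vertex 1.8 1.0 0.5
  endloop
 endfacet
 facet normal 0.889 -0.111 0.444
  outer loop
   vertex 3.8 1.7 0.9
   vertex 3.8 2.9 1.2
   vertex 3.5 2.1 1.6
  endloop
 endfacet
 facet normal 0.837 -0.236 0.494
  outer loop
   vertex 3.8 1.7 0.9
   vertex 3.5 2.1 1.6
   vertex 3.2 0.2 1.2
  endloop
 endfacet
 facet normal -0.032 0.287 0.957
  outer loop
   vertex 2.1 1.9 3.6
   vertex 0.6 3.4 3.1
   vertex 0.3 0.7 3.9
  endloop
 endfacet
 facet normal 0.497 -0.585 0.642
  outer loop
   vertex 2.1 1.9 3.6
   vertex 0.3 0.7 3.9
   vertex 3.2 0.2 1.2
  endloop
 endfacet
 facet normal 0.806 -0.241 0.540
  outer loop
   vertex 2.1 1.9 3.6
   vertex 3.2 0.2 1.2
   vertex 3.5 2.1 1.6
  endloop
 endfacet
 facet normal 0.820 -0.022 0.572
  outer loop
   vertex 2.1 1.9 3.6
   vertex 3.5 2.1 1.6
   vertex 3.8 2.9 1.2
  endloop
 endfacet
 facet normal -0.316 0.640 -0.700
  outer loop
   vertex 2.5 3.9 2.7
   vertex 3.8 2.9 1.2
   vertex 0.6 3.4 3.1
  endloop
 endfacet
 facet normal 0.787 0.115 0.606
  outer loop
   vertex 2.5 3.9 2.7
   vertex 2.1 1.9 3.6
   vertex 3.8 2.9 1.2
  endloop
 endfacet
 facet normal 0.089 0.394 0.915
  outer loop
   vertex 2.5 3.9 2.7
   vertex 0.6 3.4 3.1
   vertex 2.1 1.9 3.6
  endloop
 endfacet
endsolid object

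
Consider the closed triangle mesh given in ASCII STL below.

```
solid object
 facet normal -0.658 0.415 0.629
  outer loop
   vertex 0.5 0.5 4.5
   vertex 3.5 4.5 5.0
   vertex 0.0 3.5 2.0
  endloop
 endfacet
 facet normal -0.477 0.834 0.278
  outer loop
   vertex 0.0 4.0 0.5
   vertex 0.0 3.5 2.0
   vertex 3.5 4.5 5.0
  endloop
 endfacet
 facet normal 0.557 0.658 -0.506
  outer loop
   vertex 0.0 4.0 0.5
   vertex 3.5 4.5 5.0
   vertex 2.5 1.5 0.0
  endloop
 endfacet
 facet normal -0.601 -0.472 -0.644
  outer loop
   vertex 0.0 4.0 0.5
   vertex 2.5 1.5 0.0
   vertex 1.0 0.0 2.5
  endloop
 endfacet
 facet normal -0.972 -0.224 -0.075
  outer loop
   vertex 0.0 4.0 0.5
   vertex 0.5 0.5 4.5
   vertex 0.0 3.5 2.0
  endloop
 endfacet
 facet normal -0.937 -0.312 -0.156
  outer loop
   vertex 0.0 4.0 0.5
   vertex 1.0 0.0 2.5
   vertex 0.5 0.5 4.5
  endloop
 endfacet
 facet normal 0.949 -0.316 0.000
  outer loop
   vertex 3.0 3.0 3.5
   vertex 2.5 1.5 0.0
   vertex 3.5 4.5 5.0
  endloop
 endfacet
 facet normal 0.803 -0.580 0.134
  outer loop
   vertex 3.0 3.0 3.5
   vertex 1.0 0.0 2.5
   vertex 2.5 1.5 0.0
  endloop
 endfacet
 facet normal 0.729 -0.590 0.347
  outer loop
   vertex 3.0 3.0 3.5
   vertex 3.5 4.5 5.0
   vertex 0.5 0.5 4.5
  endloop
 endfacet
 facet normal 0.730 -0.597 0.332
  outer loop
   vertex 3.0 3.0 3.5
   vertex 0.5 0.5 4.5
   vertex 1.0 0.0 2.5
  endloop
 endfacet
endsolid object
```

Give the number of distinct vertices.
7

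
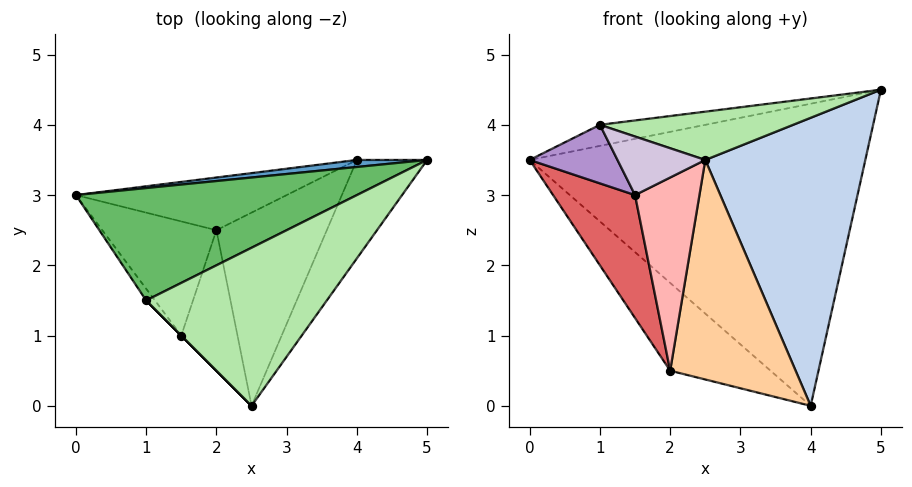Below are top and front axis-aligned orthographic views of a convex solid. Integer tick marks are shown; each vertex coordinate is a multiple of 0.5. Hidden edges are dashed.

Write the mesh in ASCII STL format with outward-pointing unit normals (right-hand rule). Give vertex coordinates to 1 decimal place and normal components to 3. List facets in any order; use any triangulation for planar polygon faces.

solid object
 facet normal -0.104 0.994 0.023
  outer loop
   vertex 4.0 3.5 0.0
   vertex 0.0 3.0 3.5
   vertex 5.0 3.5 4.5
  endloop
 endfacet
 facet normal 0.824 -0.536 -0.183
  outer loop
   vertex 4.0 3.5 0.0
   vertex 5.0 3.5 4.5
   vertex 2.5 0.0 3.5
  endloop
 endfacet
 facet normal -0.487 0.749 -0.449
  outer loop
   vertex 2.0 2.5 0.5
   vertex 0.0 3.0 3.5
   vertex 4.0 3.5 0.0
  endloop
 endfacet
 facet normal 0.206 -0.735 -0.646
  outer loop
   vertex 2.0 2.5 0.5
   vertex 4.0 3.5 0.0
   vertex 2.5 0.0 3.5
  endloop
 endfacet
 facet normal -0.210 0.180 0.961
  outer loop
   vertex 1.0 1.5 4.0
   vertex 5.0 3.5 4.5
   vertex 0.0 3.0 3.5
  endloop
 endfacet
 facet normal 0.027 -0.292 0.956
  outer loop
   vertex 1.0 1.5 4.0
   vertex 2.5 0.0 3.5
   vertex 5.0 3.5 4.5
  endloop
 endfacet
 facet normal -0.769 -0.468 -0.435
  outer loop
   vertex 1.5 1.0 3.0
   vertex 0.0 3.0 3.5
   vertex 2.0 2.5 0.5
  endloop
 endfacet
 facet normal -0.458 -0.719 -0.523
  outer loop
   vertex 1.5 1.0 3.0
   vertex 2.0 2.5 0.5
   vertex 2.5 0.0 3.5
  endloop
 endfacet
 facet normal -0.808 -0.577 -0.115
  outer loop
   vertex 1.5 1.0 3.0
   vertex 1.0 1.5 4.0
   vertex 0.0 3.0 3.5
  endloop
 endfacet
 facet normal -0.707 -0.707 0.000
  outer loop
   vertex 1.5 1.0 3.0
   vertex 2.5 0.0 3.5
   vertex 1.0 1.5 4.0
  endloop
 endfacet
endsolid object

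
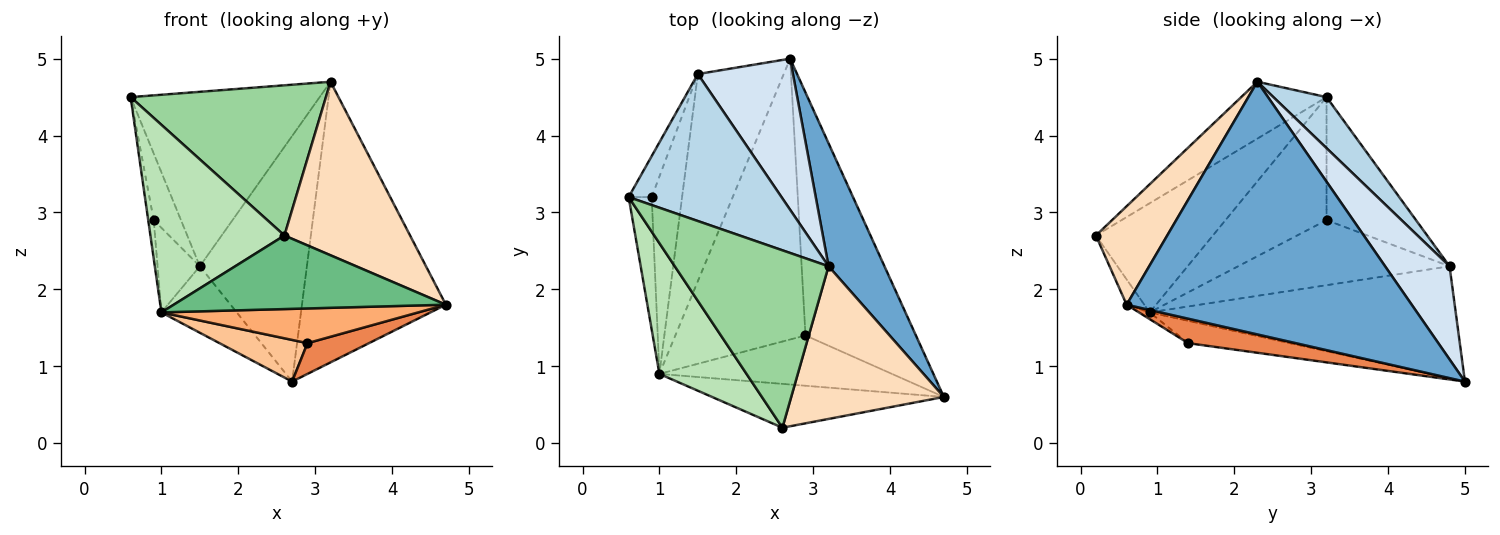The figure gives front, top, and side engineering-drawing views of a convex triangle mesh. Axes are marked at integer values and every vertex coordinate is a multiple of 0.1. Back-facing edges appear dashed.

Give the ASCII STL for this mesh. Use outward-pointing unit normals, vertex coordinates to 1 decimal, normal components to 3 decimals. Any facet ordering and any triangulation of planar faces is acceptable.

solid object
 facet normal 0.876 0.442 0.194
  outer loop
   vertex 3.2 2.3 4.7
   vertex 4.7 0.6 1.8
   vertex 2.7 5.0 0.8
  endloop
 endfacet
 facet normal -0.779 0.192 -0.597
  outer loop
   vertex 1.5 4.8 2.3
   vertex 2.7 5.0 0.8
   vertex 1.0 0.9 1.7
  endloop
 endfacet
 facet normal 0.210 0.748 0.630
  outer loop
   vertex 1.5 4.8 2.3
   vertex 0.6 3.2 4.5
   vertex 3.2 2.3 4.7
  endloop
 endfacet
 facet normal 0.456 0.758 0.466
  outer loop
   vertex 1.5 4.8 2.3
   vertex 3.2 2.3 4.7
   vertex 2.7 5.0 0.8
  endloop
 endfacet
 facet normal 0.215 -0.123 -0.969
  outer loop
   vertex 2.9 1.4 1.3
   vertex 2.7 5.0 0.8
   vertex 4.7 0.6 1.8
  endloop
 endfacet
 facet normal -0.024 -0.568 -0.823
  outer loop
   vertex 2.9 1.4 1.3
   vertex 4.7 0.6 1.8
   vertex 1.0 0.9 1.7
  endloop
 endfacet
 facet normal -0.167 -0.145 -0.975
  outer loop
   vertex 2.9 1.4 1.3
   vertex 1.0 0.9 1.7
   vertex 2.7 5.0 0.8
  endloop
 endfacet
 facet normal 0.392 -0.691 0.608
  outer loop
   vertex 2.6 0.2 2.7
   vertex 4.7 0.6 1.8
   vertex 3.2 2.3 4.7
  endloop
 endfacet
 facet normal -0.056 -0.858 -0.511
  outer loop
   vertex 2.6 0.2 2.7
   vertex 1.0 0.9 1.7
   vertex 4.7 0.6 1.8
  endloop
 endfacet
 facet normal -0.272 -0.622 0.734
  outer loop
   vertex 2.6 0.2 2.7
   vertex 3.2 2.3 4.7
   vertex 0.6 3.2 4.5
  endloop
 endfacet
 facet normal -0.582 -0.667 0.465
  outer loop
   vertex 2.6 0.2 2.7
   vertex 0.6 3.2 4.5
   vertex 1.0 0.9 1.7
  endloop
 endfacet
 facet normal -0.981 0.053 -0.184
  outer loop
   vertex 0.9 3.2 2.9
   vertex 1.0 0.9 1.7
   vertex 0.6 3.2 4.5
  endloop
 endfacet
 facet normal -0.942 0.287 -0.177
  outer loop
   vertex 0.9 3.2 2.9
   vertex 0.6 3.2 4.5
   vertex 1.5 4.8 2.3
  endloop
 endfacet
 facet normal -0.892 0.178 -0.416
  outer loop
   vertex 0.9 3.2 2.9
   vertex 1.5 4.8 2.3
   vertex 1.0 0.9 1.7
  endloop
 endfacet
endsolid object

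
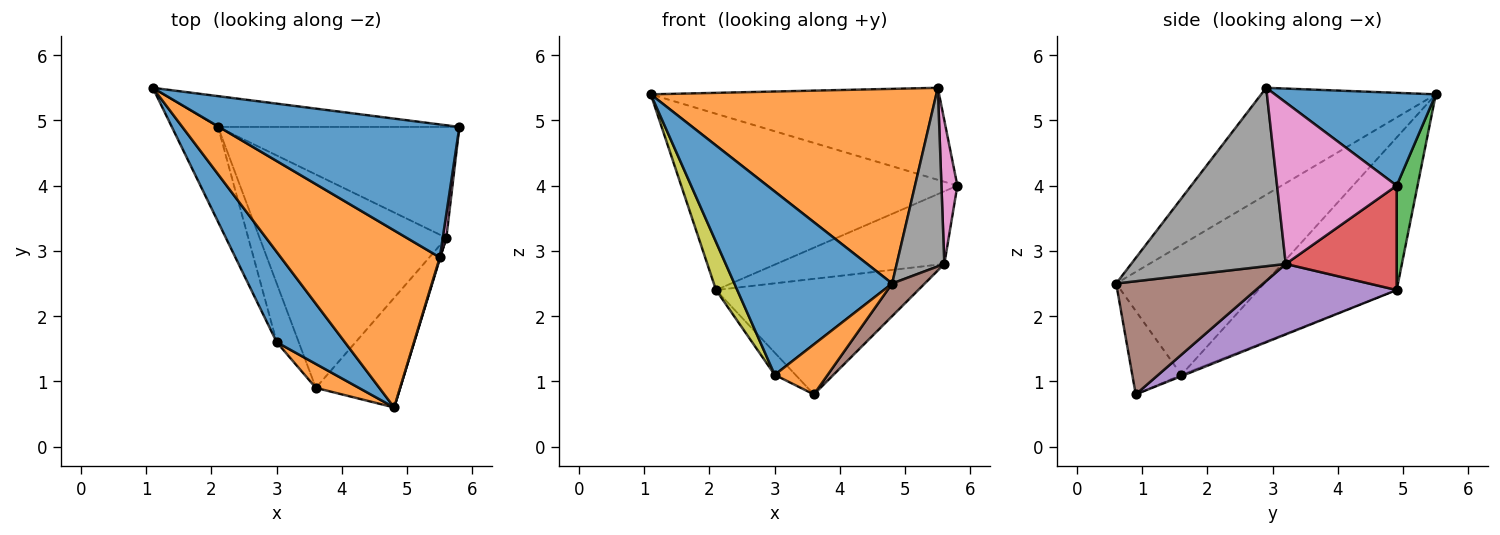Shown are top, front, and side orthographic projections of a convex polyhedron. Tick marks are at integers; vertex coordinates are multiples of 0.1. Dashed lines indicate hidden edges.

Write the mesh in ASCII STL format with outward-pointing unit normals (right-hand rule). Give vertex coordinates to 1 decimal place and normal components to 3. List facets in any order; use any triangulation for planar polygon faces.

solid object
 facet normal 0.303 0.542 0.784
  outer loop
   vertex 5.5 2.9 5.5
   vertex 5.8 4.9 4.0
   vertex 1.1 5.5 5.4
  endloop
 endfacet
 facet normal -0.412 -0.674 0.613
  outer loop
   vertex 5.5 2.9 5.5
   vertex 1.1 5.5 5.4
   vertex 4.8 0.6 2.5
  endloop
 endfacet
 facet normal 0.074 0.982 -0.172
  outer loop
   vertex 2.1 4.9 2.4
   vertex 1.1 5.5 5.4
   vertex 5.8 4.9 4.0
  endloop
 endfacet
 facet normal 0.340 0.515 -0.787
  outer loop
   vertex 5.6 3.2 2.8
   vertex 2.1 4.9 2.4
   vertex 5.8 4.9 4.0
  endloop
 endfacet
 facet normal 0.315 0.452 -0.835
  outer loop
   vertex 5.6 3.2 2.8
   vertex 3.6 0.9 0.8
   vertex 2.1 4.9 2.4
  endloop
 endfacet
 facet normal 0.790 -0.175 -0.588
  outer loop
   vertex 5.6 3.2 2.8
   vertex 4.8 0.6 2.5
   vertex 3.6 0.9 0.8
  endloop
 endfacet
 facet normal 0.991 -0.132 0.022
  outer loop
   vertex 5.6 3.2 2.8
   vertex 5.8 4.9 4.0
   vertex 5.5 2.9 5.5
  endloop
 endfacet
 facet normal 0.956 -0.294 0.003
  outer loop
   vertex 5.6 3.2 2.8
   vertex 5.5 2.9 5.5
   vertex 4.8 0.6 2.5
  endloop
 endfacet
 facet normal -0.947 -0.145 -0.287
  outer loop
   vertex 3.0 1.6 1.1
   vertex 1.1 5.5 5.4
   vertex 2.1 4.9 2.4
  endloop
 endfacet
 facet normal -0.055 0.353 -0.934
  outer loop
   vertex 3.0 1.6 1.1
   vertex 2.1 4.9 2.4
   vertex 3.6 0.9 0.8
  endloop
 endfacet
 facet normal -0.644 -0.686 0.338
  outer loop
   vertex 3.0 1.6 1.1
   vertex 4.8 0.6 2.5
   vertex 1.1 5.5 5.4
  endloop
 endfacet
 facet normal -0.642 -0.692 0.331
  outer loop
   vertex 3.0 1.6 1.1
   vertex 3.6 0.9 0.8
   vertex 4.8 0.6 2.5
  endloop
 endfacet
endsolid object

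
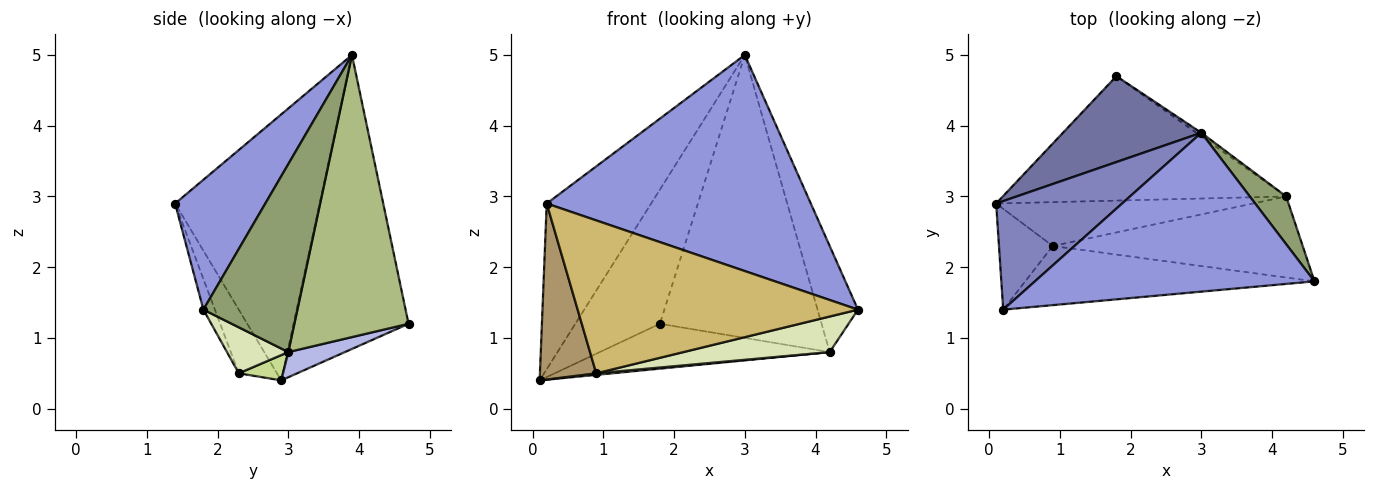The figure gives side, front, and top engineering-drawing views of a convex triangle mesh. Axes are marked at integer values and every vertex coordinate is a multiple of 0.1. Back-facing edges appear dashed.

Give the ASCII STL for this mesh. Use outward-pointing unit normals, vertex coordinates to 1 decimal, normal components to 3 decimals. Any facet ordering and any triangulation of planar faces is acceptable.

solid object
 facet normal -0.753 0.554 0.355
  outer loop
   vertex 3.0 3.9 5.0
   vertex 1.8 4.7 1.2
   vertex 0.1 2.9 0.4
  endloop
 endfacet
 facet normal -0.757 0.547 0.358
  outer loop
   vertex 0.2 1.4 2.9
   vertex 3.0 3.9 5.0
   vertex 0.1 2.9 0.4
  endloop
 endfacet
 facet normal 0.265 -0.777 0.571
  outer loop
   vertex 0.2 1.4 2.9
   vertex 4.6 1.8 1.4
   vertex 3.0 3.9 5.0
  endloop
 endfacet
 facet normal 0.083 0.338 -0.937
  outer loop
   vertex 4.2 3.0 0.8
   vertex 0.1 2.9 0.4
   vertex 1.8 4.7 1.2
  endloop
 endfacet
 facet normal 0.904 0.389 0.175
  outer loop
   vertex 4.2 3.0 0.8
   vertex 3.0 3.9 5.0
   vertex 4.6 1.8 1.4
  endloop
 endfacet
 facet normal 0.577 0.817 -0.010
  outer loop
   vertex 4.2 3.0 0.8
   vertex 1.8 4.7 1.2
   vertex 3.0 3.9 5.0
  endloop
 endfacet
 facet normal 0.098 -0.035 -0.995
  outer loop
   vertex 0.9 2.3 0.5
   vertex 0.1 2.9 0.4
   vertex 4.2 3.0 0.8
  endloop
 endfacet
 facet normal 0.166 -0.396 -0.903
  outer loop
   vertex 0.9 2.3 0.5
   vertex 4.2 3.0 0.8
   vertex 4.6 1.8 1.4
  endloop
 endfacet
 facet normal -0.507 -0.748 -0.428
  outer loop
   vertex 0.9 2.3 0.5
   vertex 0.2 1.4 2.9
   vertex 0.1 2.9 0.4
  endloop
 endfacet
 facet normal -0.038 -0.932 -0.361
  outer loop
   vertex 0.9 2.3 0.5
   vertex 4.6 1.8 1.4
   vertex 0.2 1.4 2.9
  endloop
 endfacet
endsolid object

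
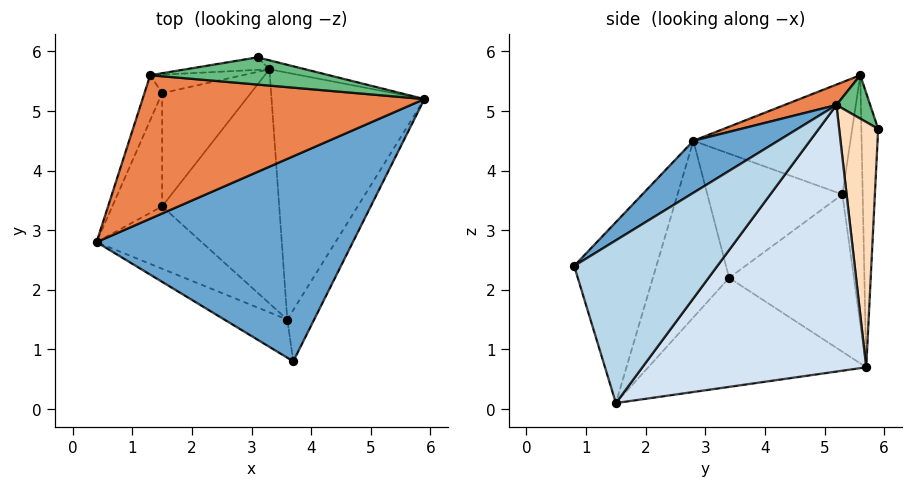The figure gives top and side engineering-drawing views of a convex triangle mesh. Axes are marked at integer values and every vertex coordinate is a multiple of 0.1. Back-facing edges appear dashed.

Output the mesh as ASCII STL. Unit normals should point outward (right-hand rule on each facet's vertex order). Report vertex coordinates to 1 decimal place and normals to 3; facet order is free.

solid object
 facet normal 0.163 -0.574 0.803
  outer loop
   vertex 3.7 0.8 2.4
   vertex 5.9 5.2 5.1
   vertex 0.4 2.8 4.5
  endloop
 endfacet
 facet normal -0.601 -0.772 -0.209
  outer loop
   vertex 3.6 1.5 0.1
   vertex 3.7 0.8 2.4
   vertex 0.4 2.8 4.5
  endloop
 endfacet
 facet normal 0.918 -0.366 -0.151
  outer loop
   vertex 3.6 1.5 0.1
   vertex 5.9 5.2 5.1
   vertex 3.7 0.8 2.4
  endloop
 endfacet
 facet normal 0.860 0.132 -0.493
  outer loop
   vertex 3.3 5.7 0.7
   vertex 5.9 5.2 5.1
   vertex 3.6 1.5 0.1
  endloop
 endfacet
 facet normal 0.067 -0.383 0.921
  outer loop
   vertex 1.3 5.6 5.6
   vertex 0.4 2.8 4.5
   vertex 5.9 5.2 5.1
  endloop
 endfacet
 facet normal -0.802 -0.359 -0.477
  outer loop
   vertex 1.5 3.4 2.2
   vertex 3.6 1.5 0.1
   vertex 0.4 2.8 4.5
  endloop
 endfacet
 facet normal -0.680 0.056 -0.731
  outer loop
   vertex 1.5 3.4 2.2
   vertex 3.3 5.7 0.7
   vertex 3.6 1.5 0.1
  endloop
 endfacet
 facet normal 0.247 0.968 -0.036
  outer loop
   vertex 3.1 5.9 4.7
   vertex 5.9 5.2 5.1
   vertex 3.3 5.7 0.7
  endloop
 endfacet
 facet normal 0.131 0.832 0.539
  outer loop
   vertex 3.1 5.9 4.7
   vertex 1.3 5.6 5.6
   vertex 5.9 5.2 5.1
  endloop
 endfacet
 facet normal -0.193 0.980 -0.059
  outer loop
   vertex 3.1 5.9 4.7
   vertex 3.3 5.7 0.7
   vertex 1.3 5.6 5.6
  endloop
 endfacet
 facet normal -0.476 0.861 -0.177
  outer loop
   vertex 1.5 5.3 3.6
   vertex 1.3 5.6 5.6
   vertex 3.3 5.7 0.7
  endloop
 endfacet
 facet normal -0.819 0.340 -0.462
  outer loop
   vertex 1.5 5.3 3.6
   vertex 3.3 5.7 0.7
   vertex 1.5 3.4 2.2
  endloop
 endfacet
 facet normal -0.924 0.354 -0.145
  outer loop
   vertex 1.5 5.3 3.6
   vertex 0.4 2.8 4.5
   vertex 1.3 5.6 5.6
  endloop
 endfacet
 facet normal -0.895 0.265 -0.359
  outer loop
   vertex 1.5 5.3 3.6
   vertex 1.5 3.4 2.2
   vertex 0.4 2.8 4.5
  endloop
 endfacet
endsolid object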